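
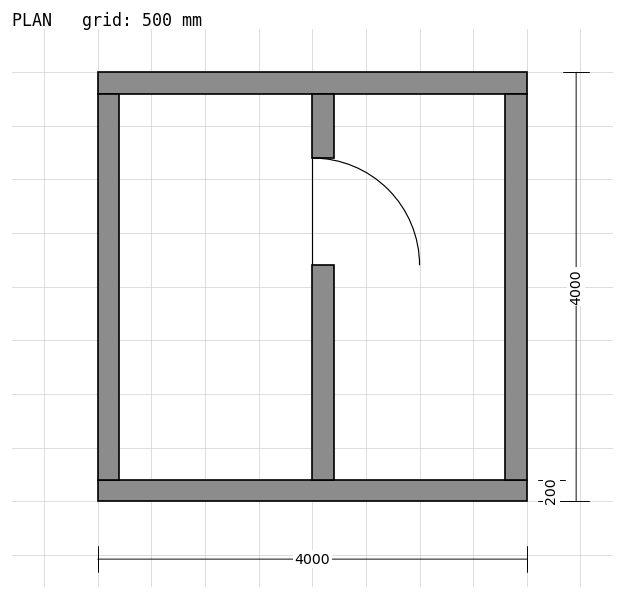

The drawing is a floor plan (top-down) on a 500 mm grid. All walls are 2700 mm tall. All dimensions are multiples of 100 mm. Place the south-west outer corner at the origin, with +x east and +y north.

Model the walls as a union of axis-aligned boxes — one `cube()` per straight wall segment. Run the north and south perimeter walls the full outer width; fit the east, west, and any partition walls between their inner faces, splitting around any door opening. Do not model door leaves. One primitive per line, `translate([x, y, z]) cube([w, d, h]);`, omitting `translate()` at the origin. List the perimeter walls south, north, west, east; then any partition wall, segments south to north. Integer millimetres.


cube([4000, 200, 2700]);
translate([0, 3800, 0]) cube([4000, 200, 2700]);
translate([0, 200, 0]) cube([200, 3600, 2700]);
translate([3800, 200, 0]) cube([200, 3600, 2700]);
translate([2000, 200, 0]) cube([200, 2000, 2700]);
translate([2000, 3200, 0]) cube([200, 600, 2700]);


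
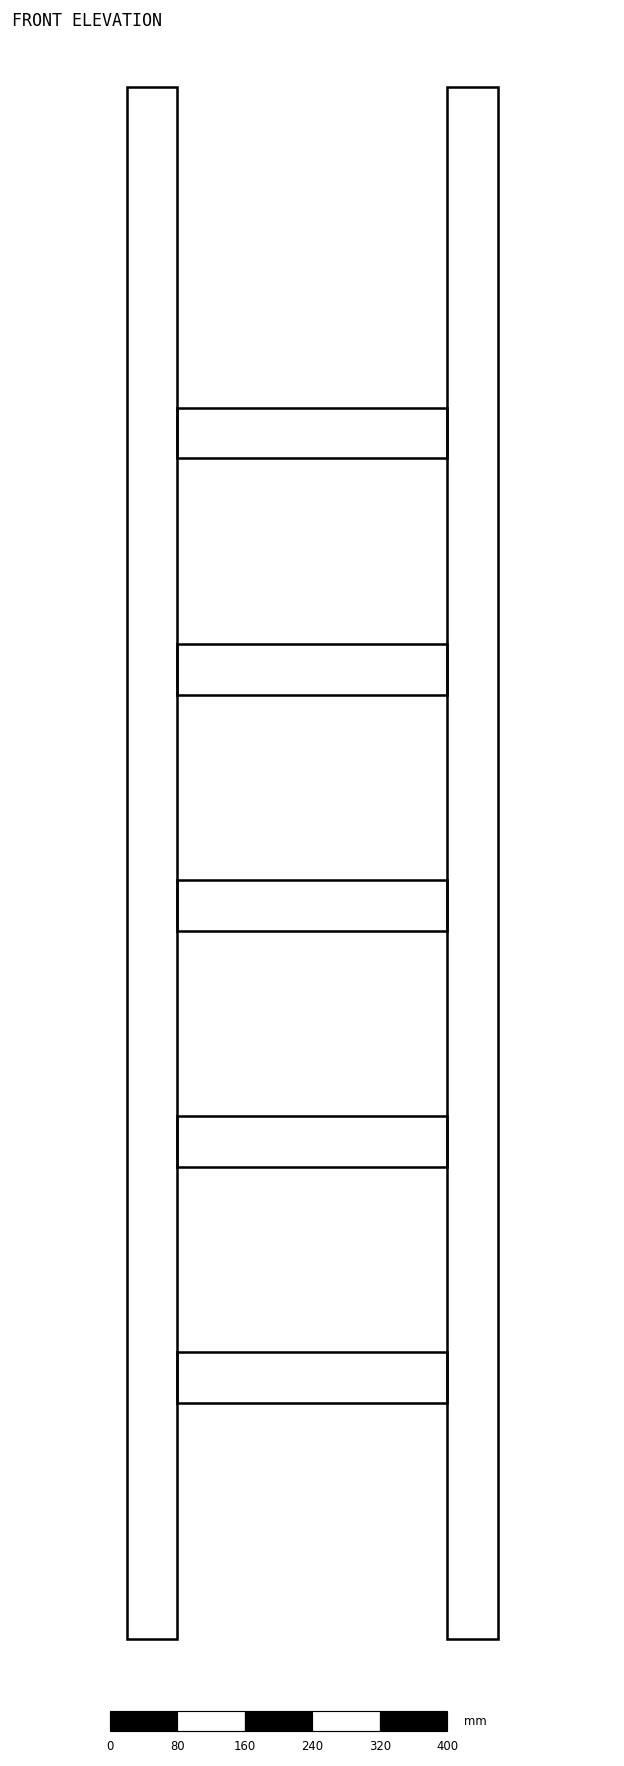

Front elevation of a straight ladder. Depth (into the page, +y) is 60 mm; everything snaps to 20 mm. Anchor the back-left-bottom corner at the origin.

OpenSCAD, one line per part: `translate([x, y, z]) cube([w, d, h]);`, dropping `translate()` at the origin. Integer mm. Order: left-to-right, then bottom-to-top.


cube([60, 60, 1840]);
translate([60, 0, 280]) cube([320, 60, 60]);
translate([60, 0, 560]) cube([320, 60, 60]);
translate([60, 0, 840]) cube([320, 60, 60]);
translate([60, 0, 1120]) cube([320, 60, 60]);
translate([60, 0, 1400]) cube([320, 60, 60]);
translate([380, 0, 0]) cube([60, 60, 1840]);


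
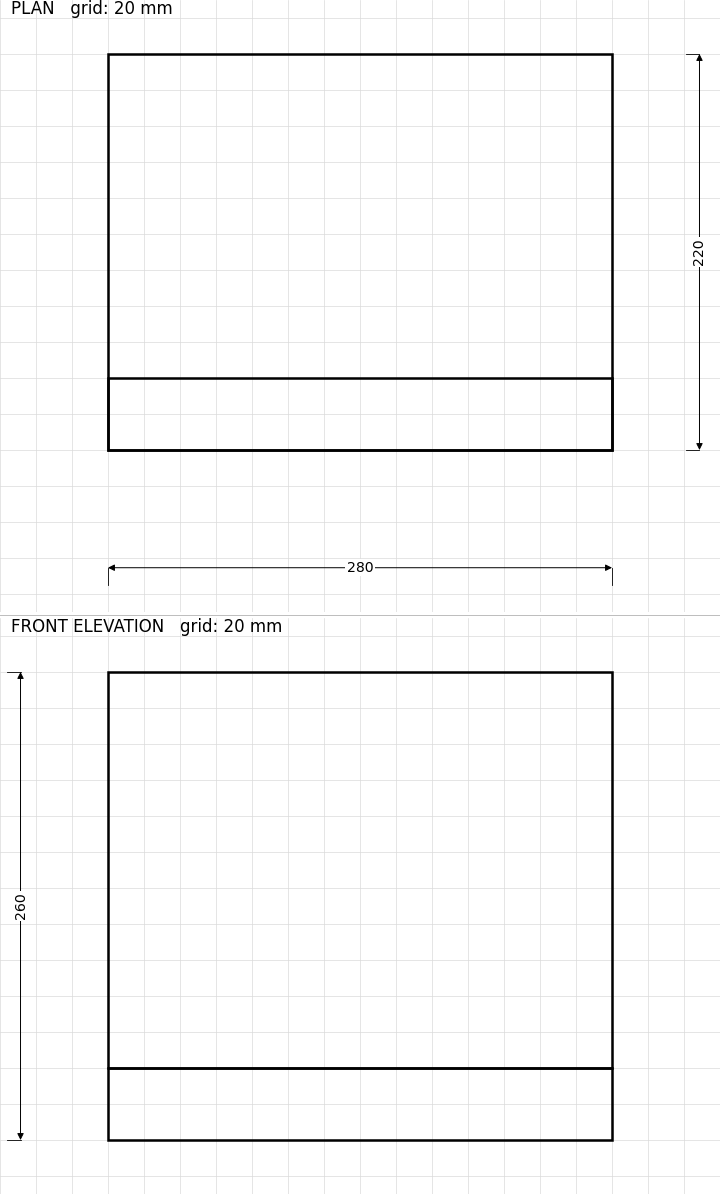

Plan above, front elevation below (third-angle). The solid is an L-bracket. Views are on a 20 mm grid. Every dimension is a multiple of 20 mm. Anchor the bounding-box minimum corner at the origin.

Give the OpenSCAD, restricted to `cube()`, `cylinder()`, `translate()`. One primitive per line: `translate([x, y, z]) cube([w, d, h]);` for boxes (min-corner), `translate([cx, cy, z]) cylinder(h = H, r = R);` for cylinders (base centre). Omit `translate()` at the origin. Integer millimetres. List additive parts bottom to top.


cube([280, 220, 40]);
translate([0, 0, 40]) cube([280, 40, 220]);


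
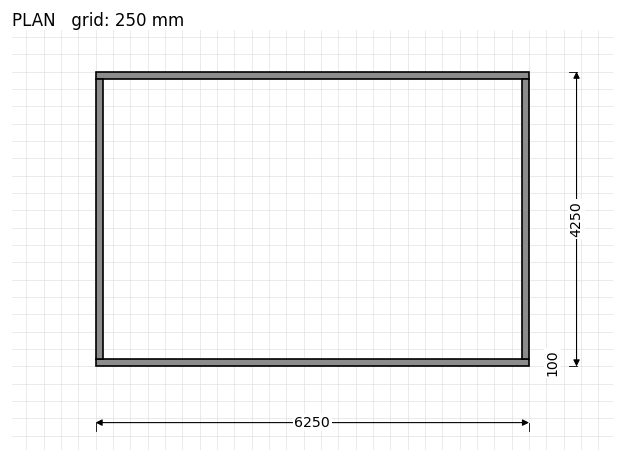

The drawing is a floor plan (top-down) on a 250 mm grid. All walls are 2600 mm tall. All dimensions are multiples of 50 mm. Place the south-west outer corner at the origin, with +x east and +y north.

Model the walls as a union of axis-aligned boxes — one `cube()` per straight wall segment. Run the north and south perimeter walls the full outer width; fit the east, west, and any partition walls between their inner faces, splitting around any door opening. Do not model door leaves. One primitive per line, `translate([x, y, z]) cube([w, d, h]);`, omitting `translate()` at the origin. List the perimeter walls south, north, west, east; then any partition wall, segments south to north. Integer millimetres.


cube([6250, 100, 2600]);
translate([0, 4150, 0]) cube([6250, 100, 2600]);
translate([0, 100, 0]) cube([100, 4050, 2600]);
translate([6150, 100, 0]) cube([100, 4050, 2600]);


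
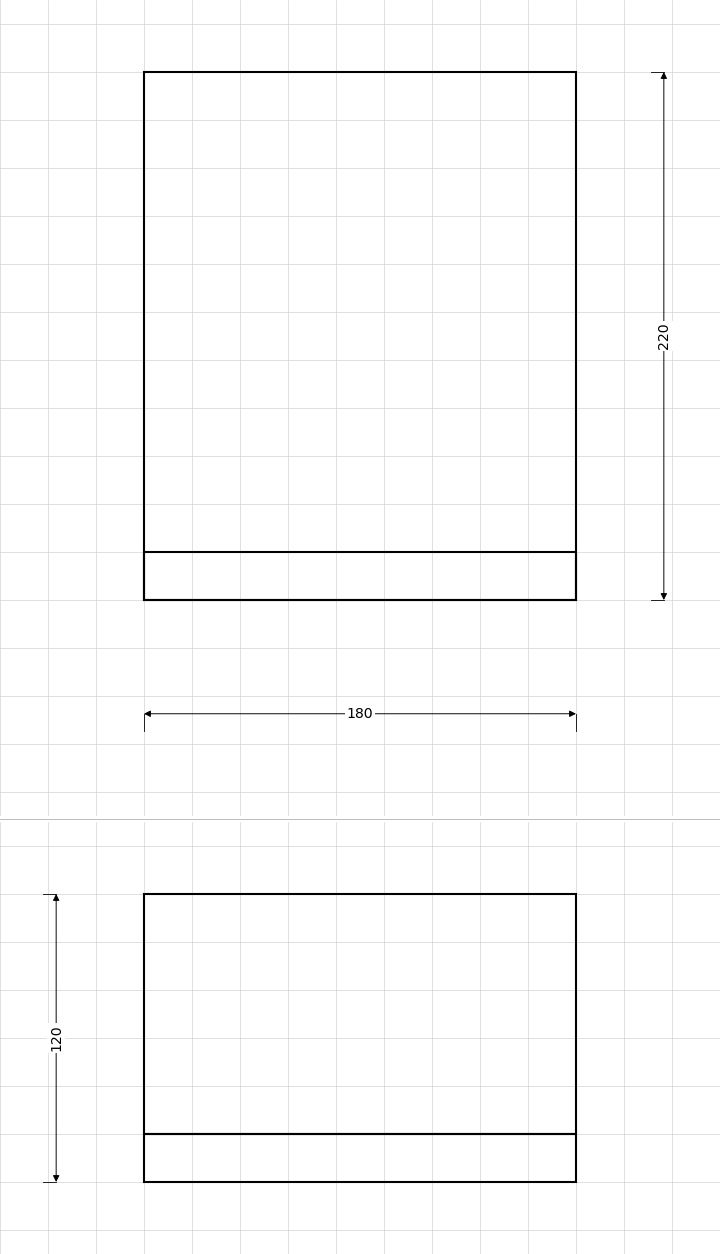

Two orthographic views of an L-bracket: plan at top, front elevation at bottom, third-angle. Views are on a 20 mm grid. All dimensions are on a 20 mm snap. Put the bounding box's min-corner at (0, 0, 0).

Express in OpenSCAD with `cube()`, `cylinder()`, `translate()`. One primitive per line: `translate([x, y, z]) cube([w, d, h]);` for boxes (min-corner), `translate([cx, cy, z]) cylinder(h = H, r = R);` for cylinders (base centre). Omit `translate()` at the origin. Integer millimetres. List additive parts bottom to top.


cube([180, 220, 20]);
translate([0, 0, 20]) cube([180, 20, 100]);


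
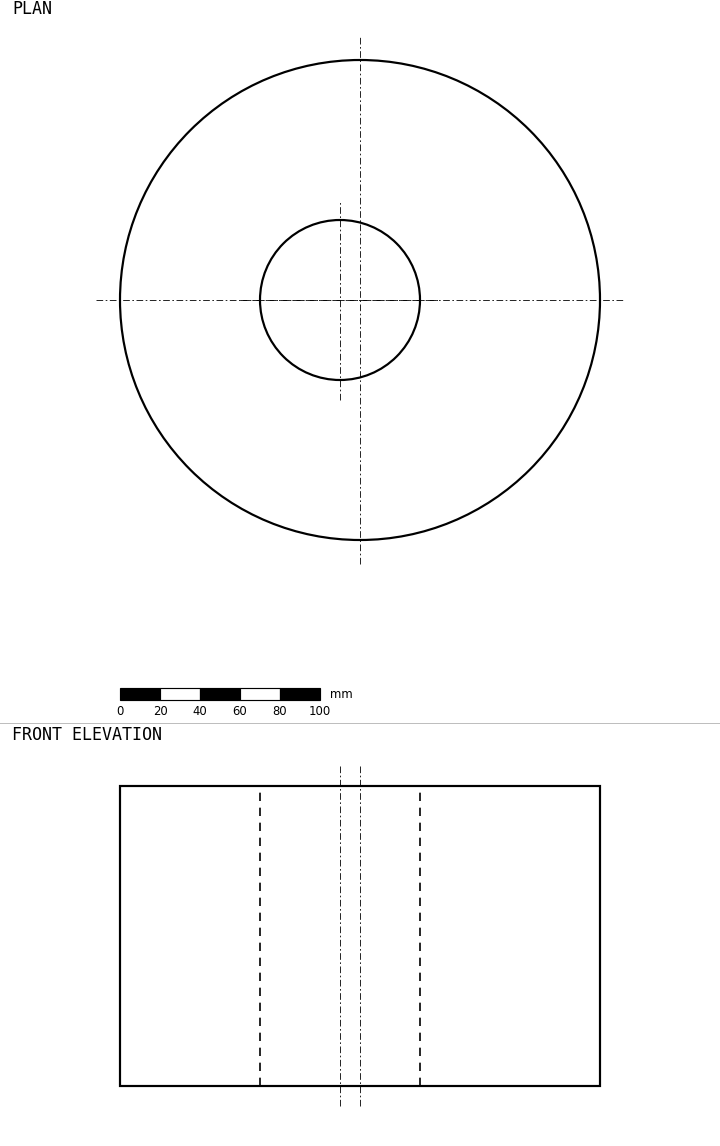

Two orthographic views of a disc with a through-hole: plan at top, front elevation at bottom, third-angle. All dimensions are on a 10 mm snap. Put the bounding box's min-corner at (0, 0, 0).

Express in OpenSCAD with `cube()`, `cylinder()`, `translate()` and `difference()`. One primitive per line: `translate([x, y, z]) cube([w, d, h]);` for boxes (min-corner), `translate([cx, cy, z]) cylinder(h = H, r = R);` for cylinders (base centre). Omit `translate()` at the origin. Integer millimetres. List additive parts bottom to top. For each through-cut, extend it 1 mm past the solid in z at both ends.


difference() {
  translate([120, 120, 0]) cylinder(h = 150, r = 120);
  translate([110, 120, -1]) cylinder(h = 152, r = 40);
}


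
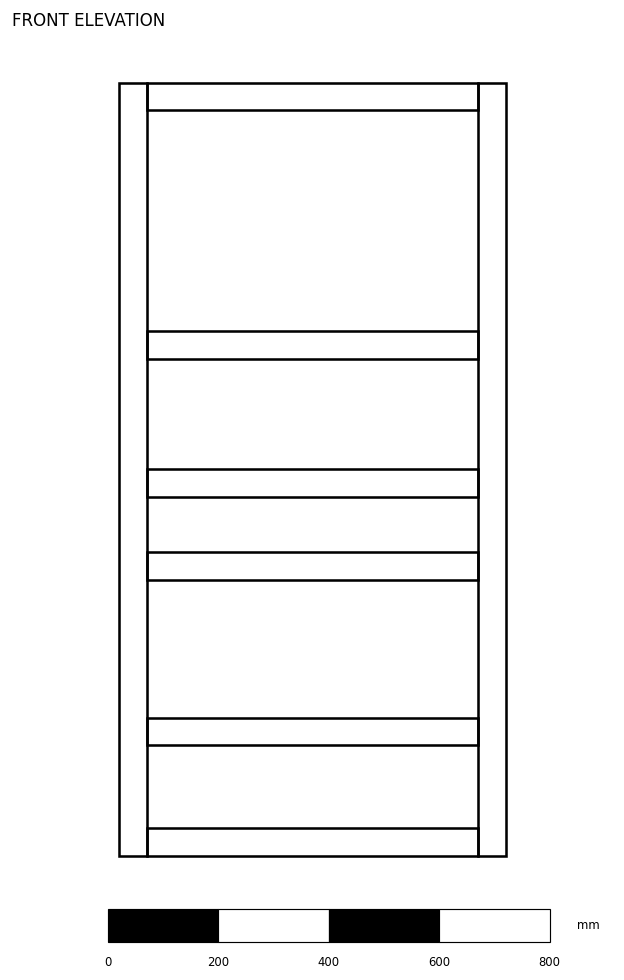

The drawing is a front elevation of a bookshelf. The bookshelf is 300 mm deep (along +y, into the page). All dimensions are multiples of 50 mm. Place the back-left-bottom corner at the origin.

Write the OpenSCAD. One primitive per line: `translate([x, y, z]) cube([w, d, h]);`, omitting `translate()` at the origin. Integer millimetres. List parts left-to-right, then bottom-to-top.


cube([50, 300, 1400]);
translate([50, 0, 0]) cube([600, 300, 50]);
translate([50, 0, 200]) cube([600, 300, 50]);
translate([50, 0, 500]) cube([600, 300, 50]);
translate([50, 0, 650]) cube([600, 300, 50]);
translate([50, 0, 900]) cube([600, 300, 50]);
translate([50, 0, 1350]) cube([600, 300, 50]);
translate([650, 0, 0]) cube([50, 300, 1400]);


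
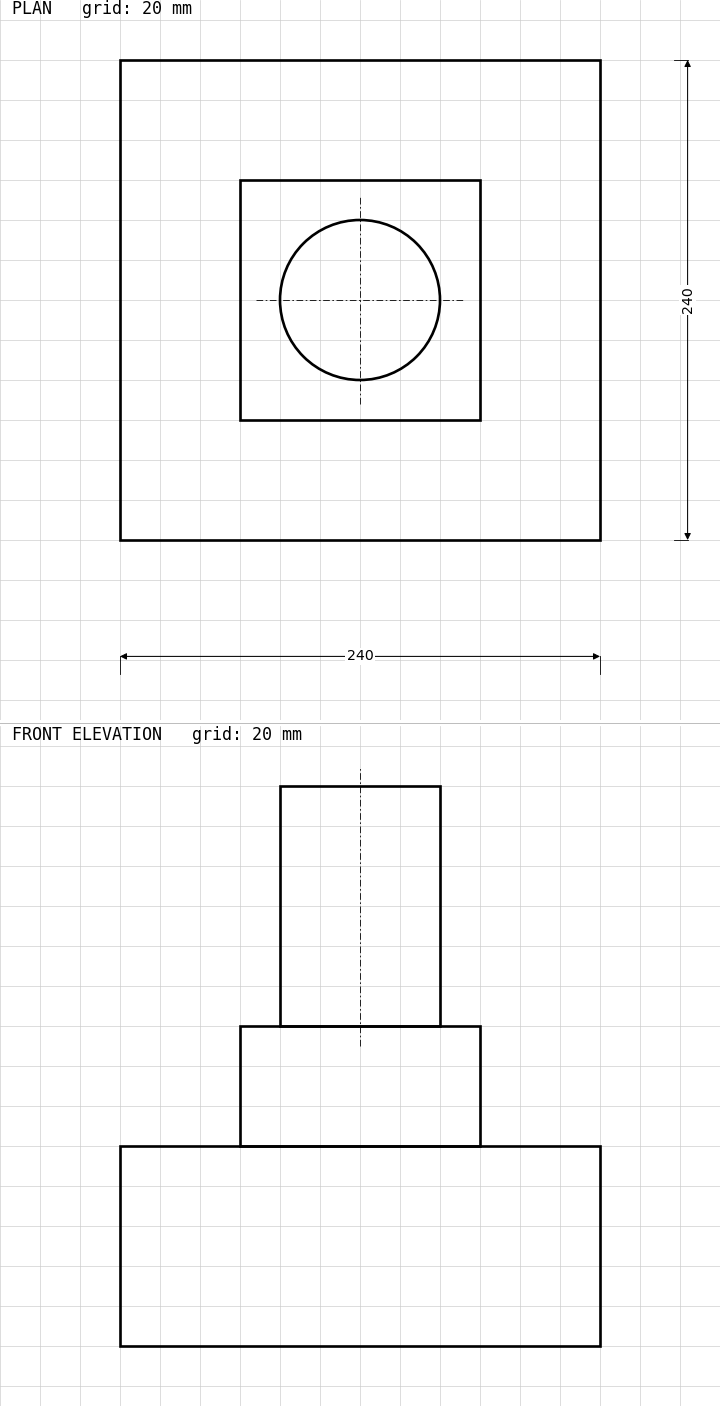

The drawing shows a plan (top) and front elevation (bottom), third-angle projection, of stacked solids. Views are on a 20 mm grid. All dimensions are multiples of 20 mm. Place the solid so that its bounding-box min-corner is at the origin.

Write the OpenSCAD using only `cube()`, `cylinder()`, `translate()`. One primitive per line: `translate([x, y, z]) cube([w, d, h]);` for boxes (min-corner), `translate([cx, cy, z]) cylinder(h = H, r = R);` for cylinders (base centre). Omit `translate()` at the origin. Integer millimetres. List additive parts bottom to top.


cube([240, 240, 100]);
translate([60, 60, 100]) cube([120, 120, 60]);
translate([120, 120, 160]) cylinder(h = 120, r = 40);


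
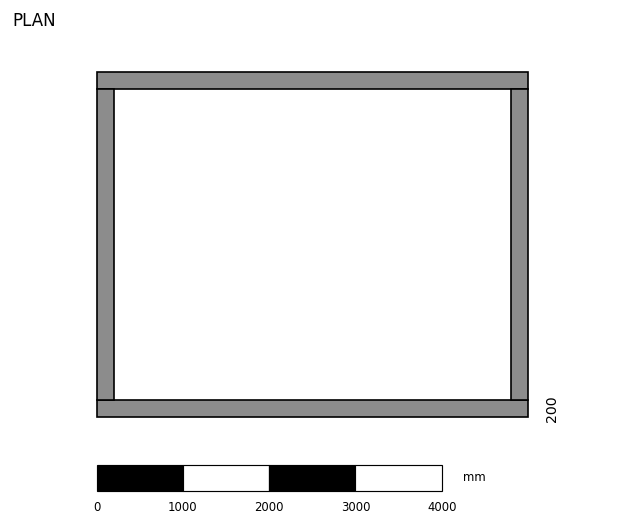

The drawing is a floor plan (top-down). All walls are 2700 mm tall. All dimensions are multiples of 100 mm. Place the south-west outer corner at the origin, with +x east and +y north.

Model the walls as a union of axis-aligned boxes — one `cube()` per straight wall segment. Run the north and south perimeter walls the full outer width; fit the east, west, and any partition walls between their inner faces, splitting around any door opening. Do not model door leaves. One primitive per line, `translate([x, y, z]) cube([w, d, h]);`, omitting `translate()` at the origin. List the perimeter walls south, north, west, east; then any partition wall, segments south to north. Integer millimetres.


cube([5000, 200, 2700]);
translate([0, 3800, 0]) cube([5000, 200, 2700]);
translate([0, 200, 0]) cube([200, 3600, 2700]);
translate([4800, 200, 0]) cube([200, 3600, 2700]);


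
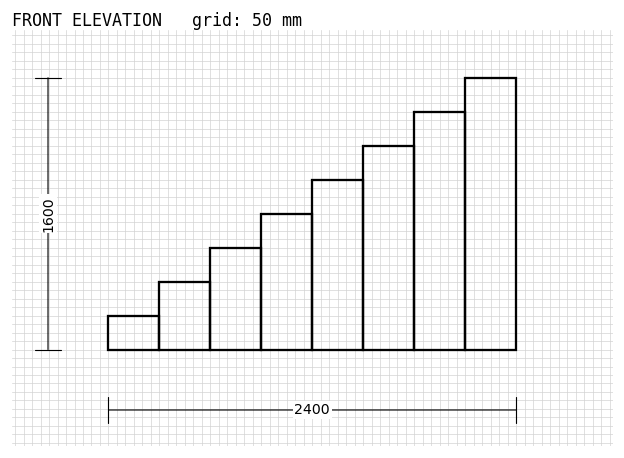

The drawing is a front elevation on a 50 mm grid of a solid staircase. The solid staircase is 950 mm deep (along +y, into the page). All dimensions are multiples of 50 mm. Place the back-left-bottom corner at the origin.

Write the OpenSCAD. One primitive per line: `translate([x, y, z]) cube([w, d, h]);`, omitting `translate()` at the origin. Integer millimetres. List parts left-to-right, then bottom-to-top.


cube([300, 950, 200]);
translate([300, 0, 0]) cube([300, 950, 400]);
translate([600, 0, 0]) cube([300, 950, 600]);
translate([900, 0, 0]) cube([300, 950, 800]);
translate([1200, 0, 0]) cube([300, 950, 1000]);
translate([1500, 0, 0]) cube([300, 950, 1200]);
translate([1800, 0, 0]) cube([300, 950, 1400]);
translate([2100, 0, 0]) cube([300, 950, 1600]);


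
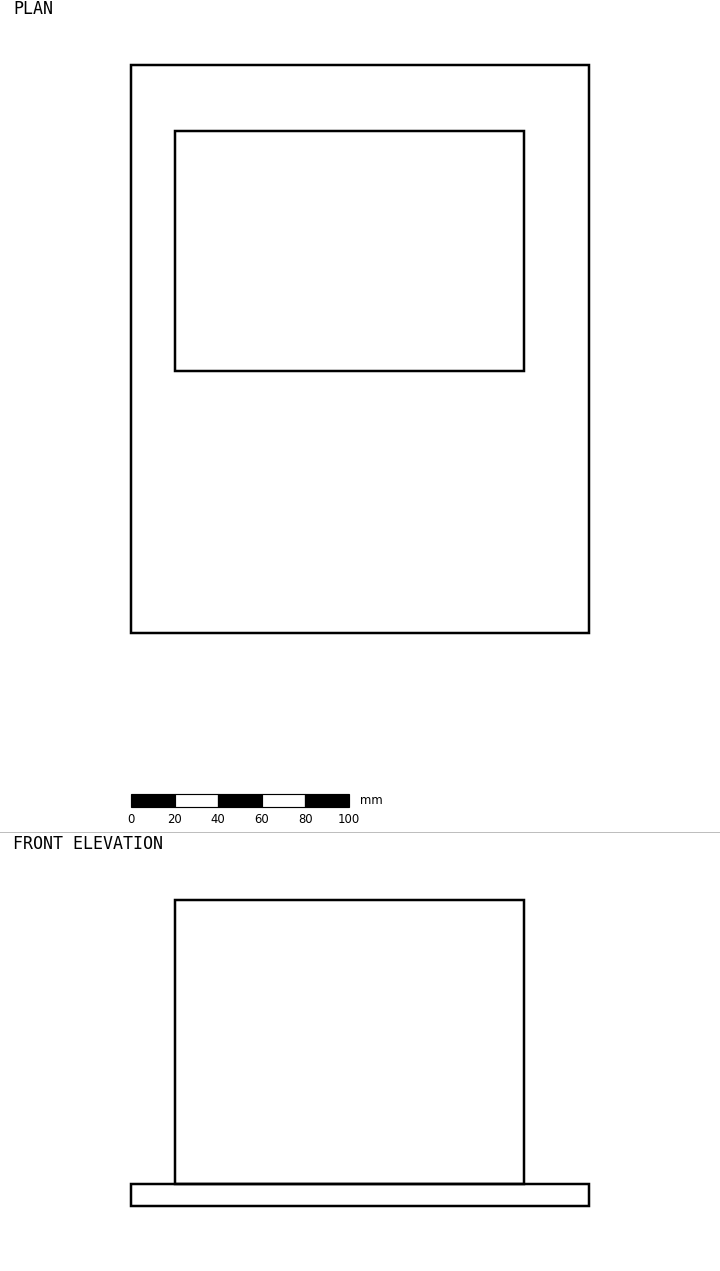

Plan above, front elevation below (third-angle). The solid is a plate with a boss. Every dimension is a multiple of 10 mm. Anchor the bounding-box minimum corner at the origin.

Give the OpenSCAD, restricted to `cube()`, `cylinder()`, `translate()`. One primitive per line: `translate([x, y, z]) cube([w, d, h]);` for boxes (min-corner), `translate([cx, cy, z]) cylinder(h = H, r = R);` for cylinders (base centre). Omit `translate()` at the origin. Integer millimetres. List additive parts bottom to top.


cube([210, 260, 10]);
translate([20, 120, 10]) cube([160, 110, 130]);


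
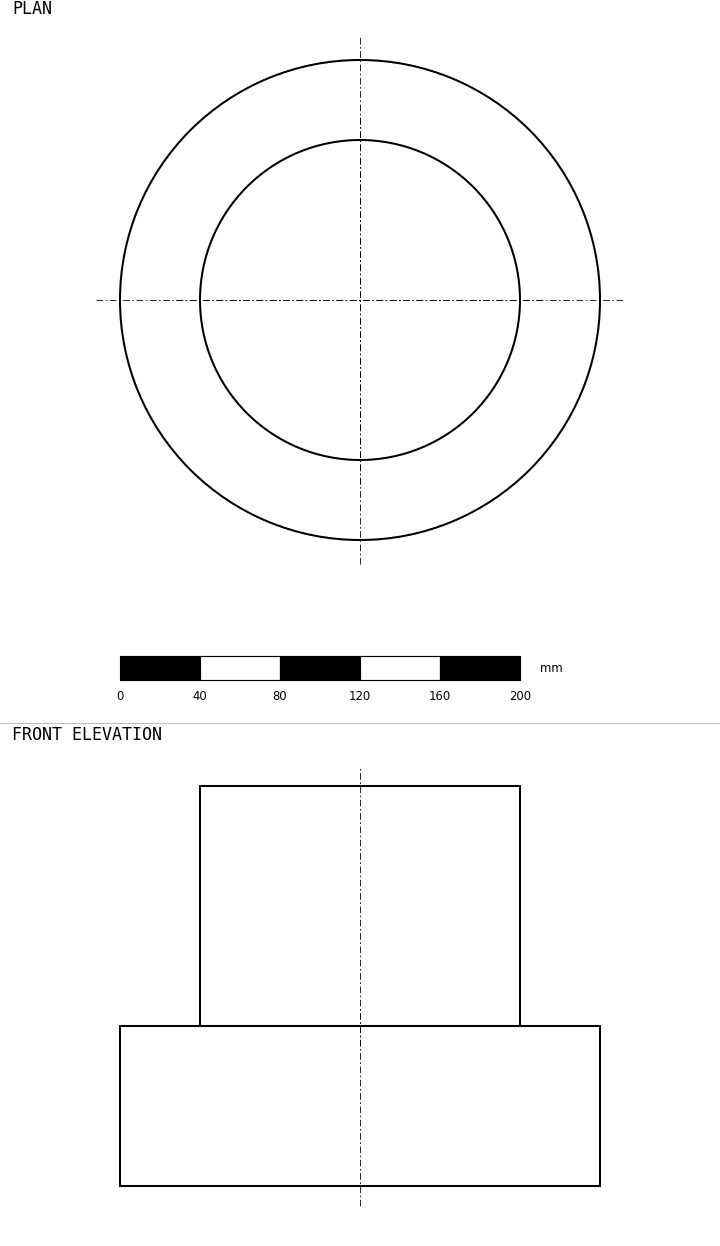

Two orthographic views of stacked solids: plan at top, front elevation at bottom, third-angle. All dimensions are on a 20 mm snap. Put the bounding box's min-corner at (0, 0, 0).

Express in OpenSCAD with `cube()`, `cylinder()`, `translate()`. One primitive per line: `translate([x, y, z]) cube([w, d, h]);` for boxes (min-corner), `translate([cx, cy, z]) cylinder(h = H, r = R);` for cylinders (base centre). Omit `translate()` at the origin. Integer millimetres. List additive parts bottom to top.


translate([120, 120, 0]) cylinder(h = 80, r = 120);
translate([120, 120, 80]) cylinder(h = 120, r = 80);


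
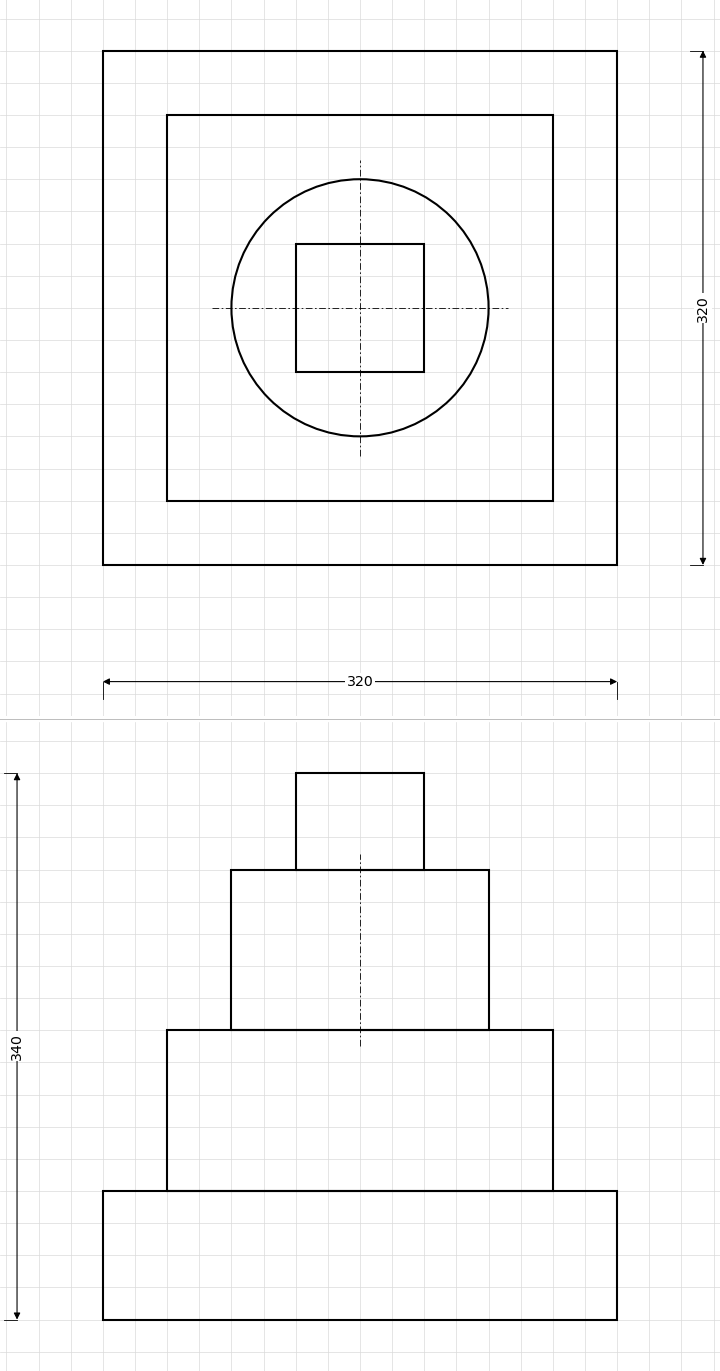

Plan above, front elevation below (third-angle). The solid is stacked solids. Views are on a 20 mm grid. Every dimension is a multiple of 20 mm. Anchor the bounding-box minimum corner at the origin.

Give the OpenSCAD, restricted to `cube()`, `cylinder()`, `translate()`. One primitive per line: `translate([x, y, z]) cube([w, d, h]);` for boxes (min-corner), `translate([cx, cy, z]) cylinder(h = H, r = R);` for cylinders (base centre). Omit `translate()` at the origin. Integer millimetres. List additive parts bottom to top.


cube([320, 320, 80]);
translate([40, 40, 80]) cube([240, 240, 100]);
translate([160, 160, 180]) cylinder(h = 100, r = 80);
translate([120, 120, 280]) cube([80, 80, 60]);


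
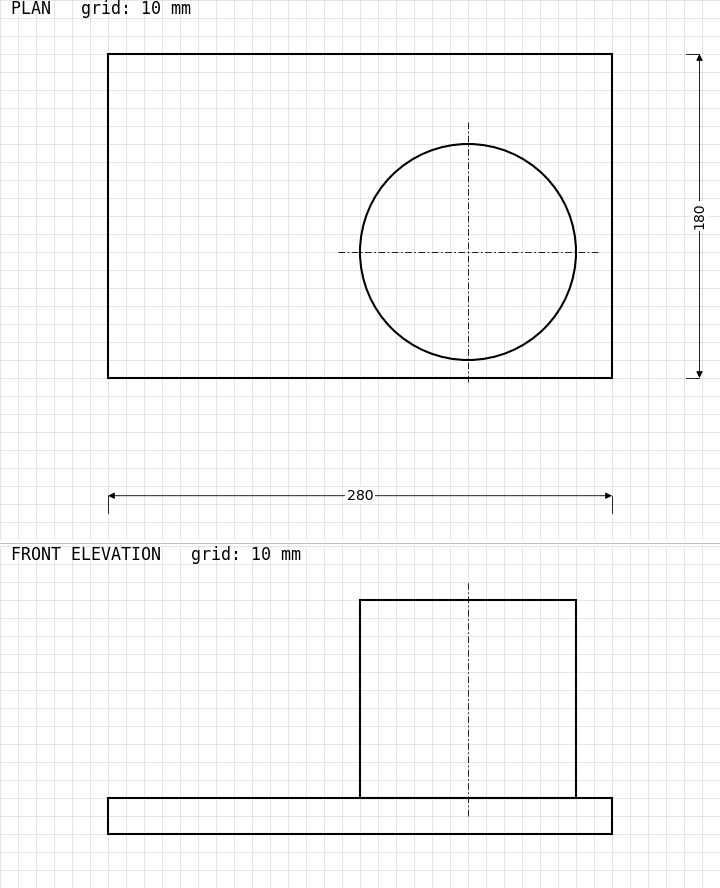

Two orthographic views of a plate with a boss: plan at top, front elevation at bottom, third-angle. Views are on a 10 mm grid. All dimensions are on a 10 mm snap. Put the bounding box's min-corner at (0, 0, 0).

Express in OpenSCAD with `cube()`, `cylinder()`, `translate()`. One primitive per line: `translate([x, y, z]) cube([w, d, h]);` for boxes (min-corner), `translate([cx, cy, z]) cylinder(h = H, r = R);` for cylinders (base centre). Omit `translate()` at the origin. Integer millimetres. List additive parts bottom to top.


cube([280, 180, 20]);
translate([200, 70, 20]) cylinder(h = 110, r = 60);


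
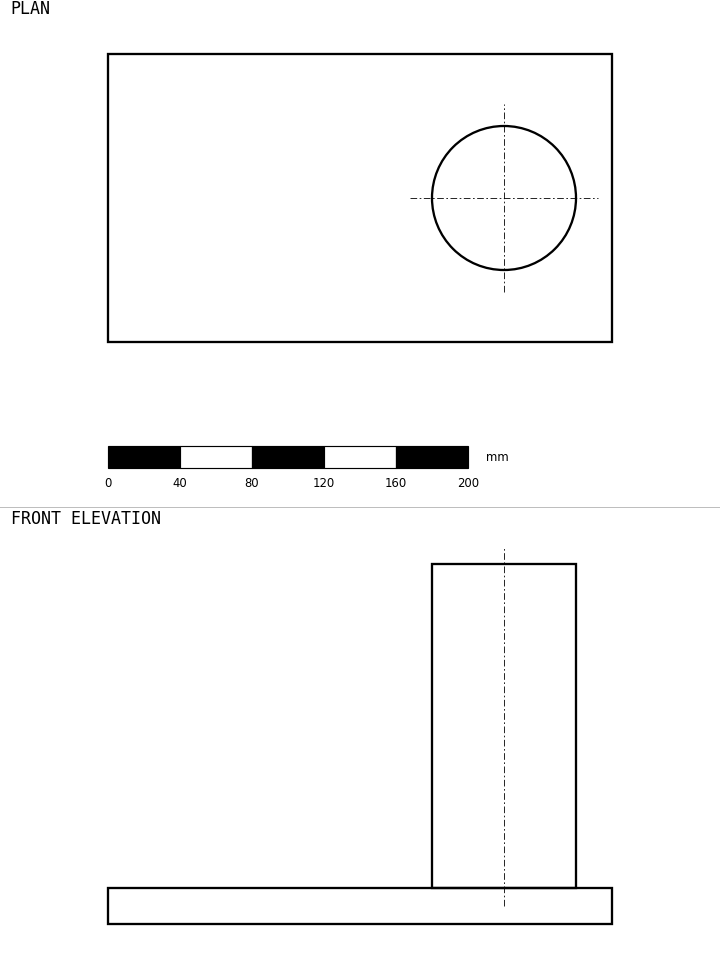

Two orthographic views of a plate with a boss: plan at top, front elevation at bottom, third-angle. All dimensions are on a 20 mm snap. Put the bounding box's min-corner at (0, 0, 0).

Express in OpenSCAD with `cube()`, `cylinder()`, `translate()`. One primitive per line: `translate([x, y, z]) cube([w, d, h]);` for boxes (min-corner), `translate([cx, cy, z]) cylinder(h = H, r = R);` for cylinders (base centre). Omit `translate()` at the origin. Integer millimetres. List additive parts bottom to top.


cube([280, 160, 20]);
translate([220, 80, 20]) cylinder(h = 180, r = 40);


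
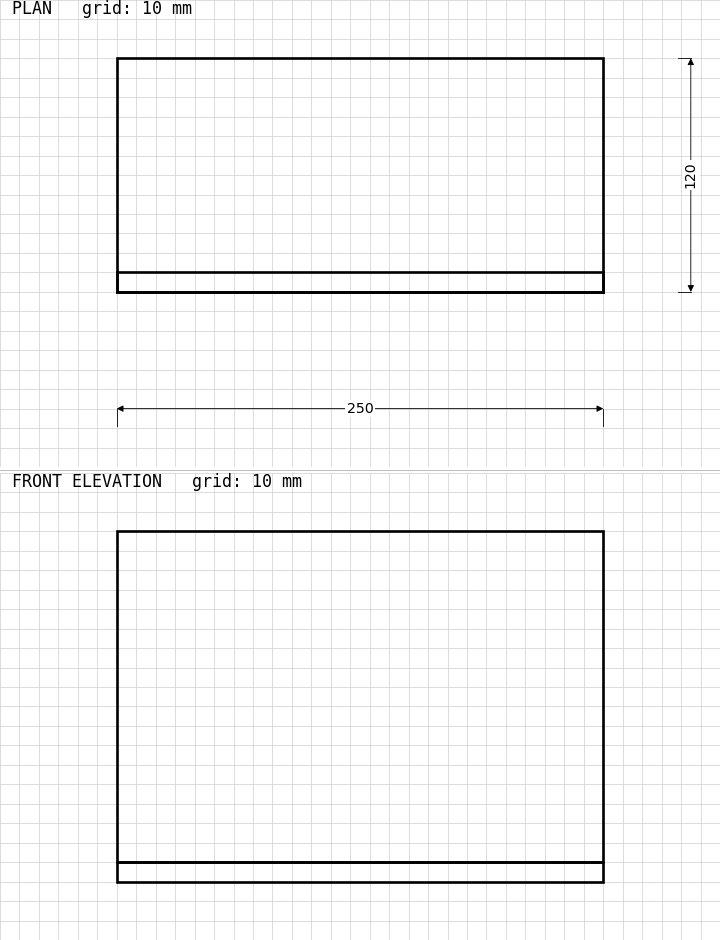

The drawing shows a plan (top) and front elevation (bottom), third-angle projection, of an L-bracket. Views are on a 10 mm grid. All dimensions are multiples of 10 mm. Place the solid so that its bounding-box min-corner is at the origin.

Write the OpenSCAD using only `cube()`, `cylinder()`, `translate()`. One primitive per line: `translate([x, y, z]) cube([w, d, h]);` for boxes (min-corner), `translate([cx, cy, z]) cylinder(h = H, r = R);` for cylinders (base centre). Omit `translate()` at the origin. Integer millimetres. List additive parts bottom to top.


cube([250, 120, 10]);
translate([0, 0, 10]) cube([250, 10, 170]);


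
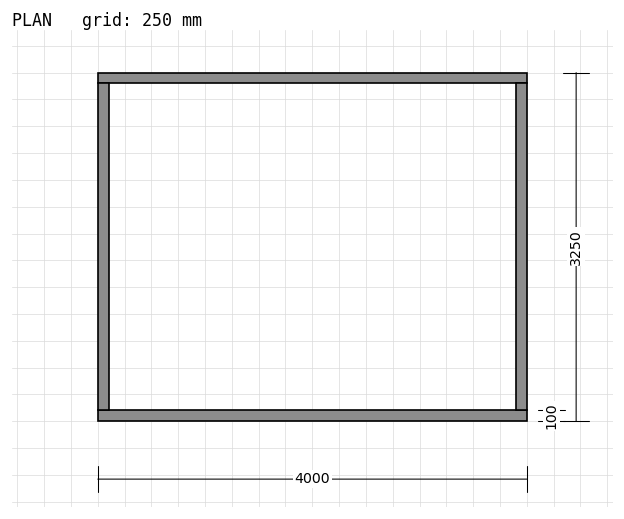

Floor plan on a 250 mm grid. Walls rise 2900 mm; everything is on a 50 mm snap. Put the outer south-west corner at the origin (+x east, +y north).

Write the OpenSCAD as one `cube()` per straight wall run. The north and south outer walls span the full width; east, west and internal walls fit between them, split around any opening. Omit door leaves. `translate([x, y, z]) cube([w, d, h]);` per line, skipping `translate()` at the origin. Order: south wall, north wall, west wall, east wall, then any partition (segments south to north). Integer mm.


cube([4000, 100, 2900]);
translate([0, 3150, 0]) cube([4000, 100, 2900]);
translate([0, 100, 0]) cube([100, 3050, 2900]);
translate([3900, 100, 0]) cube([100, 3050, 2900]);


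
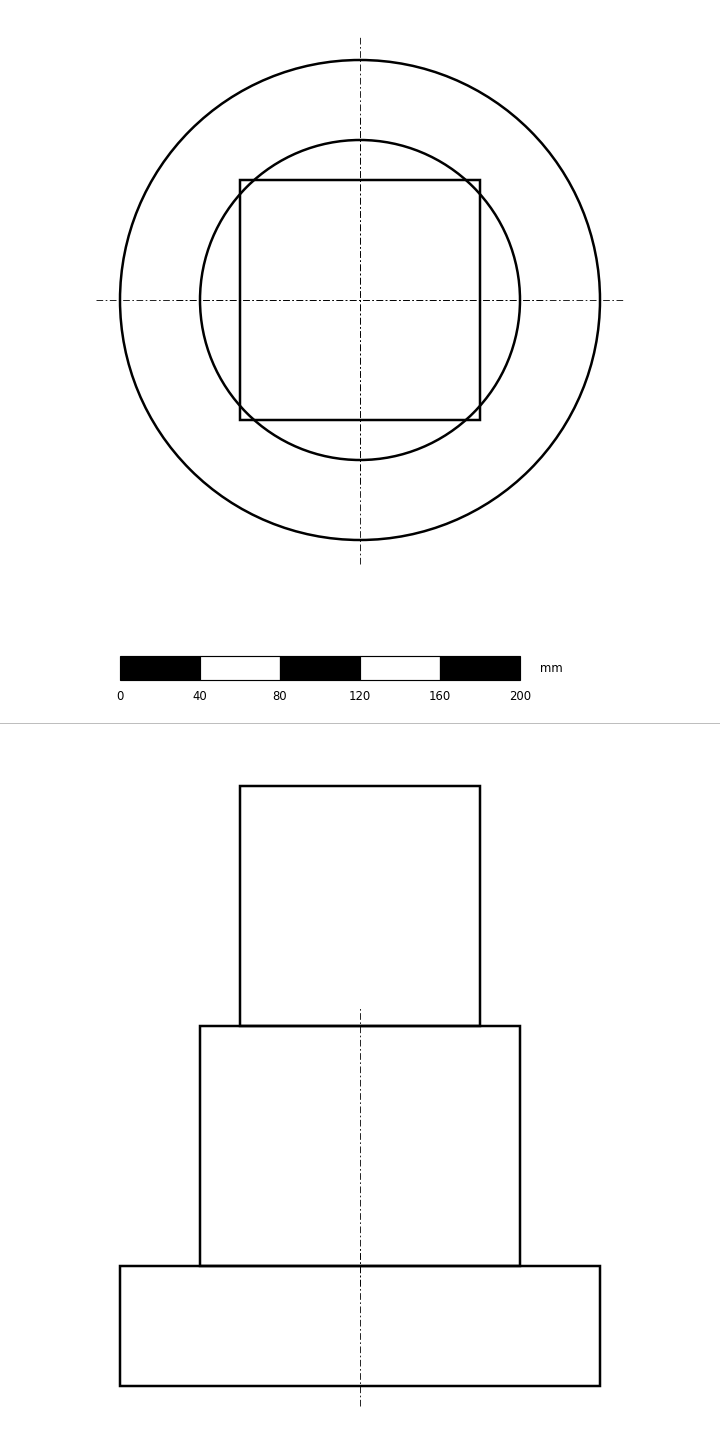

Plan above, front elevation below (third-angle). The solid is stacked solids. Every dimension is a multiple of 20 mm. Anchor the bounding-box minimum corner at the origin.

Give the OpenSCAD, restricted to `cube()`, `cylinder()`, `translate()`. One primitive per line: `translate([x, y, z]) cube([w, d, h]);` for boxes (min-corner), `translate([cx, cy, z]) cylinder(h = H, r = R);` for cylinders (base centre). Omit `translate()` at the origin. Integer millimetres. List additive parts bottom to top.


translate([120, 120, 0]) cylinder(h = 60, r = 120);
translate([120, 120, 60]) cylinder(h = 120, r = 80);
translate([60, 60, 180]) cube([120, 120, 120]);


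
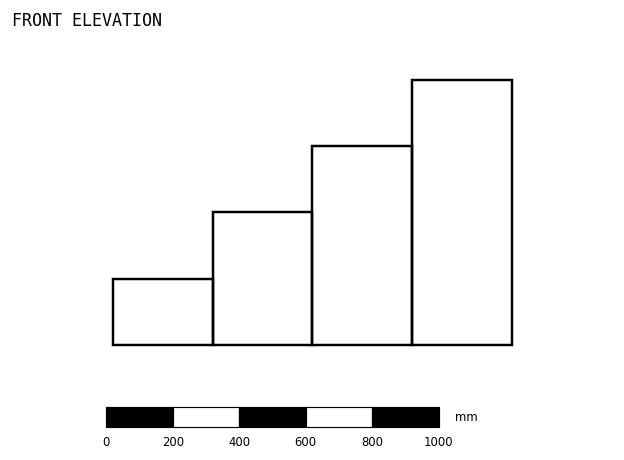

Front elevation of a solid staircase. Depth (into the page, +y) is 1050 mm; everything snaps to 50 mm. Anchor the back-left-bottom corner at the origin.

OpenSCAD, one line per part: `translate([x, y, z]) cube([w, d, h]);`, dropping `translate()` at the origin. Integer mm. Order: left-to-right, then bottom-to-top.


cube([300, 1050, 200]);
translate([300, 0, 0]) cube([300, 1050, 400]);
translate([600, 0, 0]) cube([300, 1050, 600]);
translate([900, 0, 0]) cube([300, 1050, 800]);


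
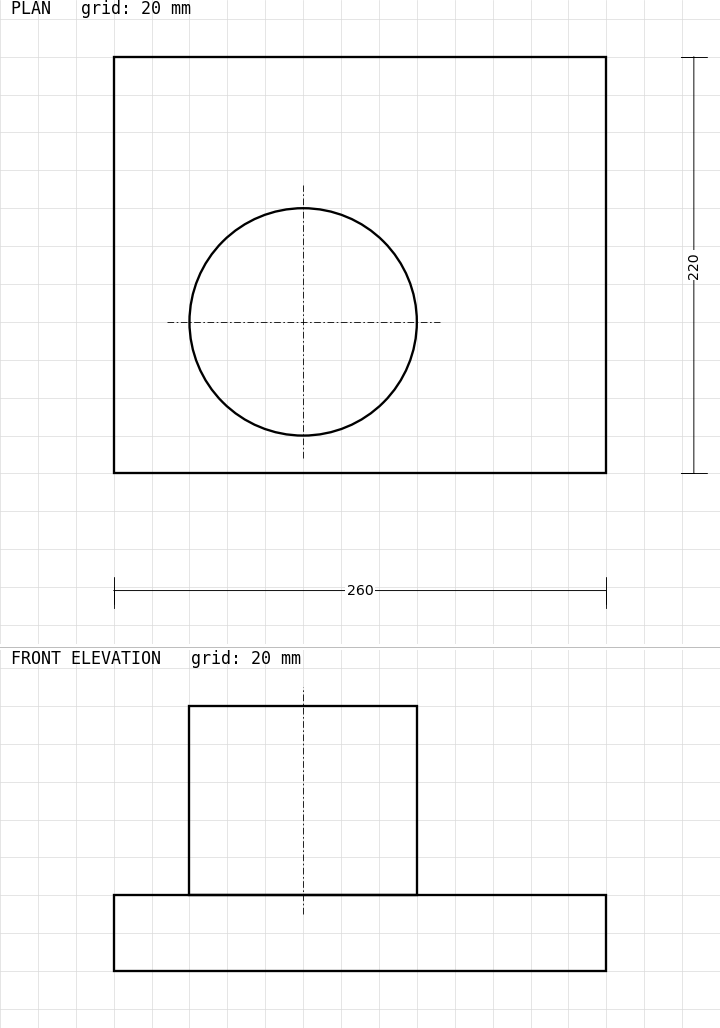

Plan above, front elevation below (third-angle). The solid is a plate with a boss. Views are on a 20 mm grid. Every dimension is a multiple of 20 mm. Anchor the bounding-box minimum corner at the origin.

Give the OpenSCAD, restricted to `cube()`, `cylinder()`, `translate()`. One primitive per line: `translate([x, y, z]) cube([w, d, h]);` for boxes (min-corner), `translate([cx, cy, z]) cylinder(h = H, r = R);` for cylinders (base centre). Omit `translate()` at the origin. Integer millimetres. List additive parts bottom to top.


cube([260, 220, 40]);
translate([100, 80, 40]) cylinder(h = 100, r = 60);


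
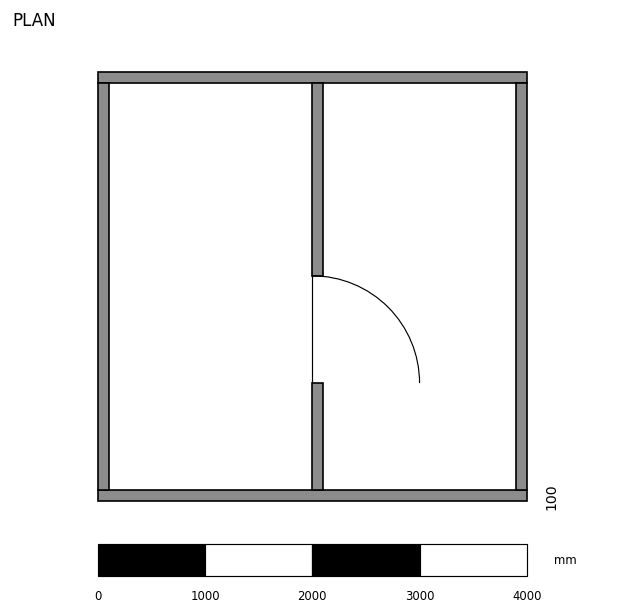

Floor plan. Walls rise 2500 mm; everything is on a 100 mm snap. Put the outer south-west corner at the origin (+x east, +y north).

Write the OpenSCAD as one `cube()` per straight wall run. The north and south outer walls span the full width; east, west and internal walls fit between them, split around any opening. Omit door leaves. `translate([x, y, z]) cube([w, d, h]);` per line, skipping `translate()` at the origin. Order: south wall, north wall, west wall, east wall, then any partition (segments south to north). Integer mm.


cube([4000, 100, 2500]);
translate([0, 3900, 0]) cube([4000, 100, 2500]);
translate([0, 100, 0]) cube([100, 3800, 2500]);
translate([3900, 100, 0]) cube([100, 3800, 2500]);
translate([2000, 100, 0]) cube([100, 1000, 2500]);
translate([2000, 2100, 0]) cube([100, 1800, 2500]);


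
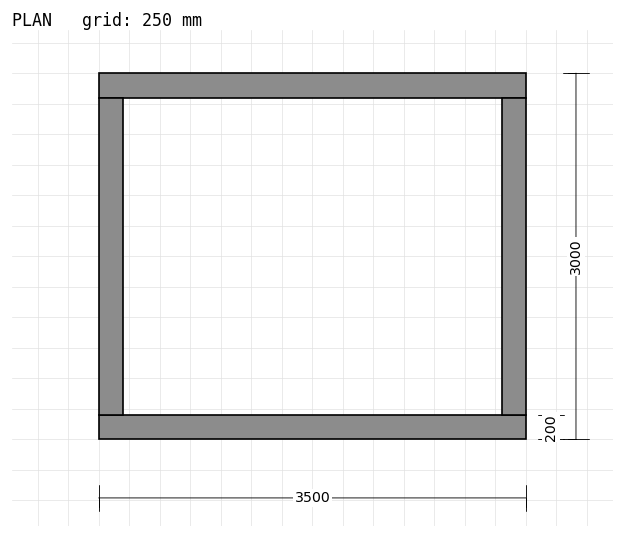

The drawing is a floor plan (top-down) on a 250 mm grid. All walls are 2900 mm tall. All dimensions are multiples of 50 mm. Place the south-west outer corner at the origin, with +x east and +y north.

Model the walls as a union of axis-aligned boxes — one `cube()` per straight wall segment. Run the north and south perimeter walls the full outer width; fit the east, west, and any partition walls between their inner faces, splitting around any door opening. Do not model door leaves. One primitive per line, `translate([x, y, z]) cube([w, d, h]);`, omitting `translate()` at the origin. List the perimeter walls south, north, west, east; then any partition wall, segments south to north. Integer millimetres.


cube([3500, 200, 2900]);
translate([0, 2800, 0]) cube([3500, 200, 2900]);
translate([0, 200, 0]) cube([200, 2600, 2900]);
translate([3300, 200, 0]) cube([200, 2600, 2900]);


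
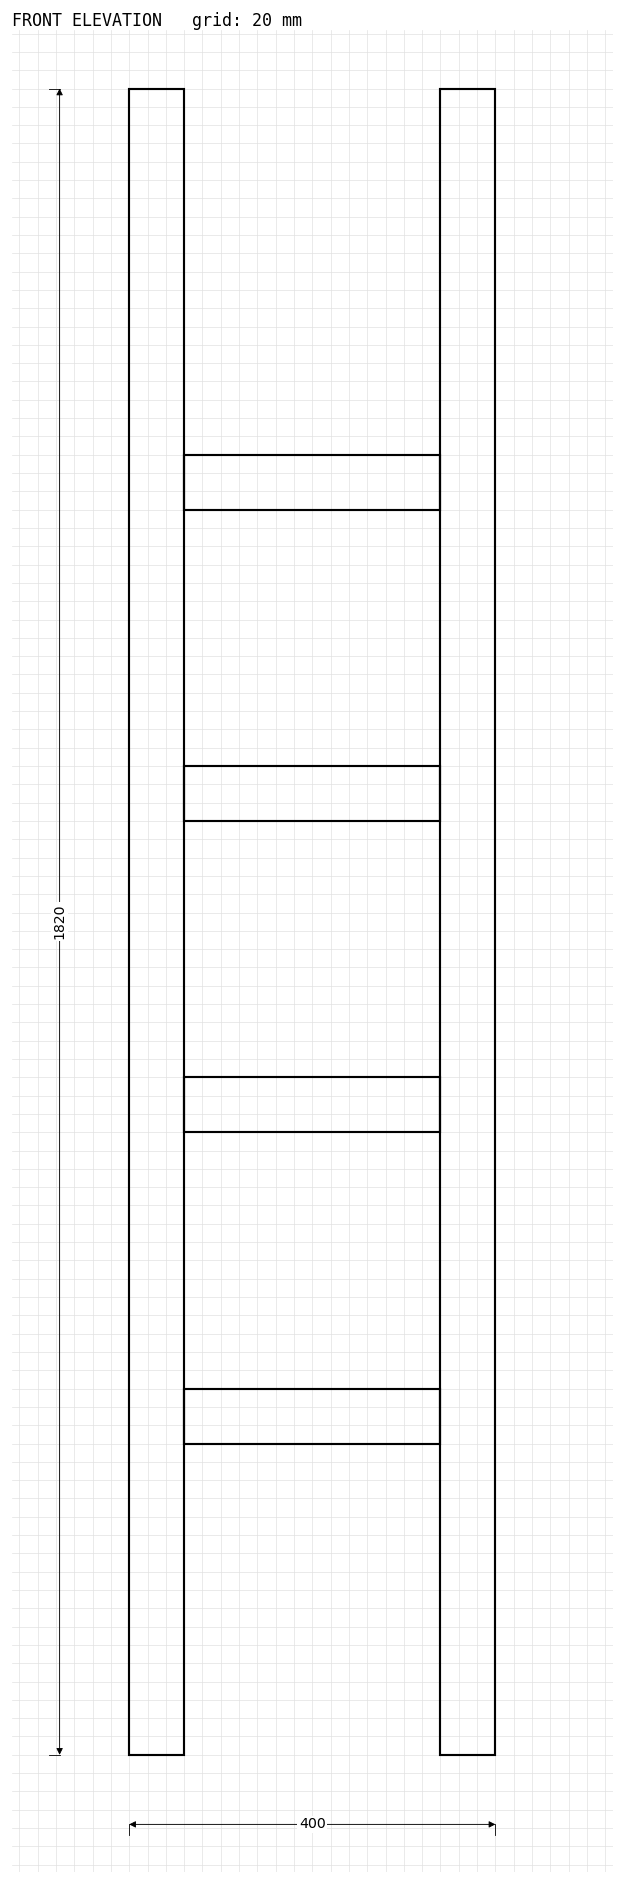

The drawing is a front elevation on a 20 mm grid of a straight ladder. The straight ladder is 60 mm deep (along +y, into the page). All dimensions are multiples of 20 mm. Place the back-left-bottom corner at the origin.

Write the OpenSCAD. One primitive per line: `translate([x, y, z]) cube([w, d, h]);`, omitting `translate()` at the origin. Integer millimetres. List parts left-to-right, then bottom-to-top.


cube([60, 60, 1820]);
translate([60, 0, 340]) cube([280, 60, 60]);
translate([60, 0, 680]) cube([280, 60, 60]);
translate([60, 0, 1020]) cube([280, 60, 60]);
translate([60, 0, 1360]) cube([280, 60, 60]);
translate([340, 0, 0]) cube([60, 60, 1820]);


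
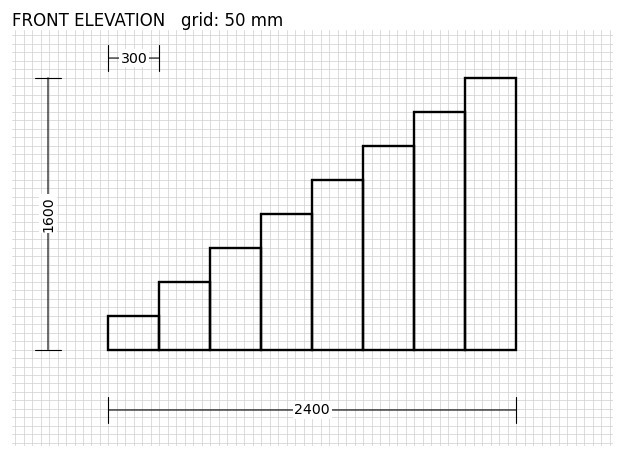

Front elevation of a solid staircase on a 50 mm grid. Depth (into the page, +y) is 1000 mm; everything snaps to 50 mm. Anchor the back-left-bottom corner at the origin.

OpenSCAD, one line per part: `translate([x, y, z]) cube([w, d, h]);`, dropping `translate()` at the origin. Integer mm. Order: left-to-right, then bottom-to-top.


cube([300, 1000, 200]);
translate([300, 0, 0]) cube([300, 1000, 400]);
translate([600, 0, 0]) cube([300, 1000, 600]);
translate([900, 0, 0]) cube([300, 1000, 800]);
translate([1200, 0, 0]) cube([300, 1000, 1000]);
translate([1500, 0, 0]) cube([300, 1000, 1200]);
translate([1800, 0, 0]) cube([300, 1000, 1400]);
translate([2100, 0, 0]) cube([300, 1000, 1600]);


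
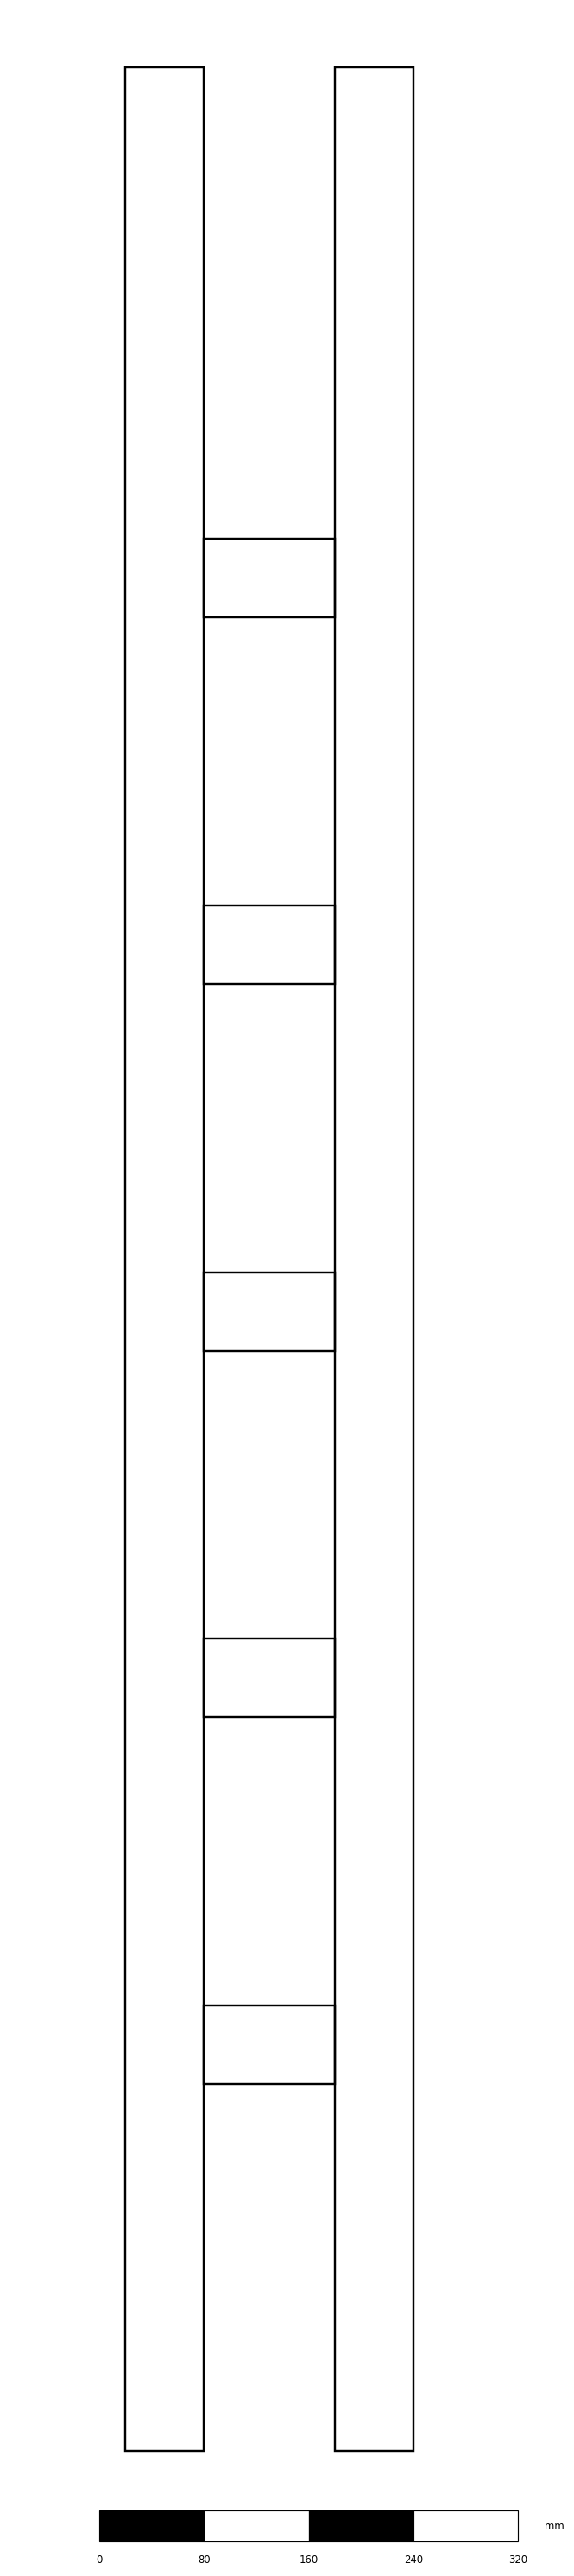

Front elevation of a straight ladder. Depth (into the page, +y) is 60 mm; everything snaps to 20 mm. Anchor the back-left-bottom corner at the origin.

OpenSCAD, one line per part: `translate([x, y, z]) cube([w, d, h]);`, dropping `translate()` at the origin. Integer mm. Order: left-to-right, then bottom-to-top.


cube([60, 60, 1820]);
translate([60, 0, 280]) cube([100, 60, 60]);
translate([60, 0, 560]) cube([100, 60, 60]);
translate([60, 0, 840]) cube([100, 60, 60]);
translate([60, 0, 1120]) cube([100, 60, 60]);
translate([60, 0, 1400]) cube([100, 60, 60]);
translate([160, 0, 0]) cube([60, 60, 1820]);


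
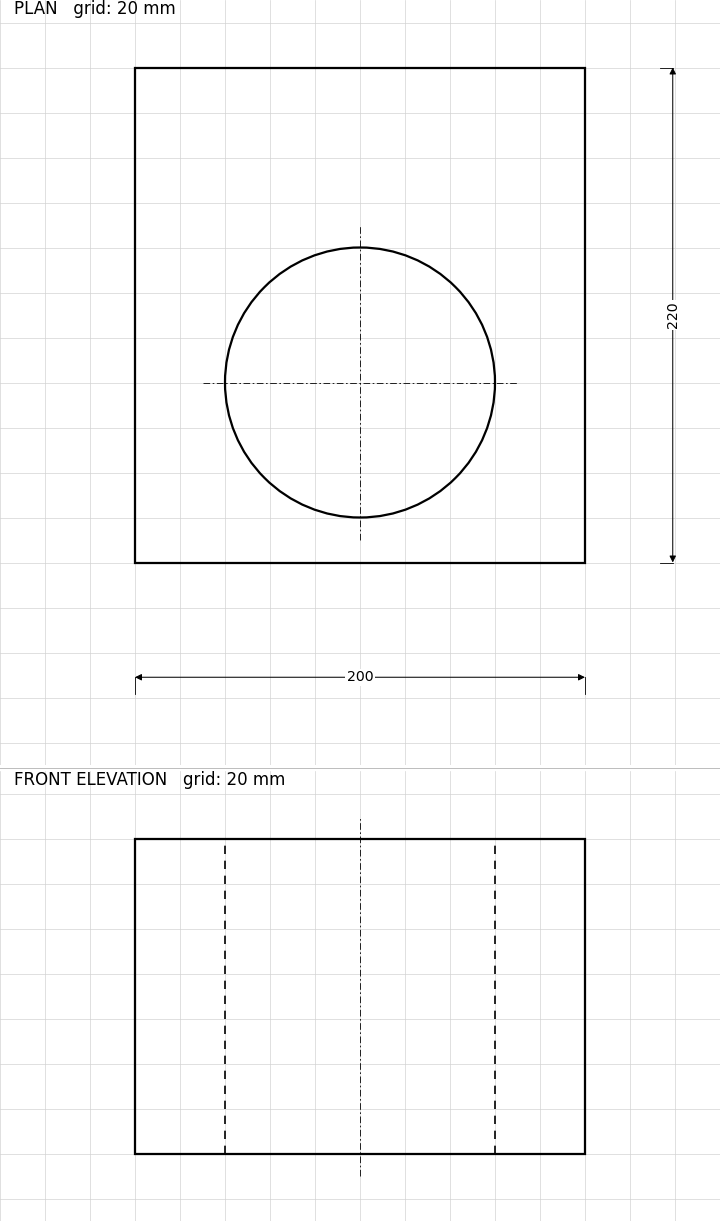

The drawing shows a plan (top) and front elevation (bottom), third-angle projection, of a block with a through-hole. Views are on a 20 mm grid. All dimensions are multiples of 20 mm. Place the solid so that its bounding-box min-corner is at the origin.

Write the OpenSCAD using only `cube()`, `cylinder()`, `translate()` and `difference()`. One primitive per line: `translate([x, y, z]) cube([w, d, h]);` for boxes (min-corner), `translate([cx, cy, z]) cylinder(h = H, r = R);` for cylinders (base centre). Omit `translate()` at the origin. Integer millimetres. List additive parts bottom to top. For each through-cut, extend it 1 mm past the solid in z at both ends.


difference() {
  cube([200, 220, 140]);
  translate([100, 80, -1]) cylinder(h = 142, r = 60);
}


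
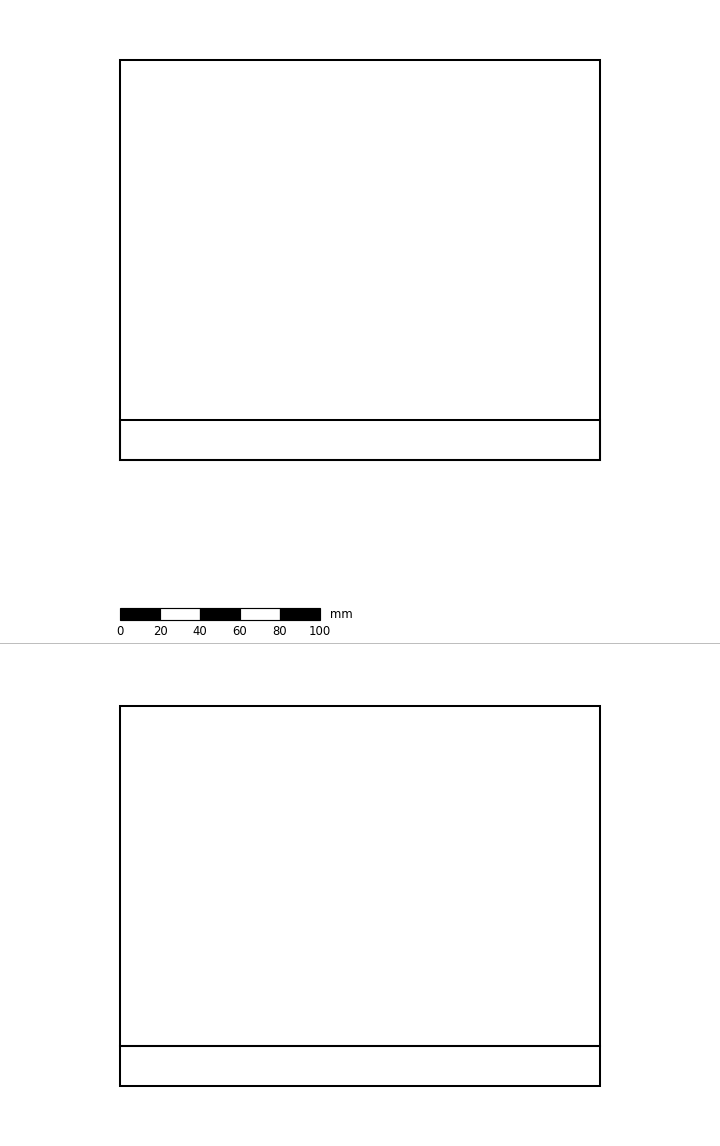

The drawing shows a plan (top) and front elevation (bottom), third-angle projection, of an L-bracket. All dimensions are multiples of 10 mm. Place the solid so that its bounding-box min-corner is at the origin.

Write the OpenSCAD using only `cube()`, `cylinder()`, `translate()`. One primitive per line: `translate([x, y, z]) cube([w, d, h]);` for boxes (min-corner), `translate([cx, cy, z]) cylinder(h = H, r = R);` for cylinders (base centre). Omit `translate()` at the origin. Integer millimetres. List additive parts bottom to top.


cube([240, 200, 20]);
translate([0, 0, 20]) cube([240, 20, 170]);


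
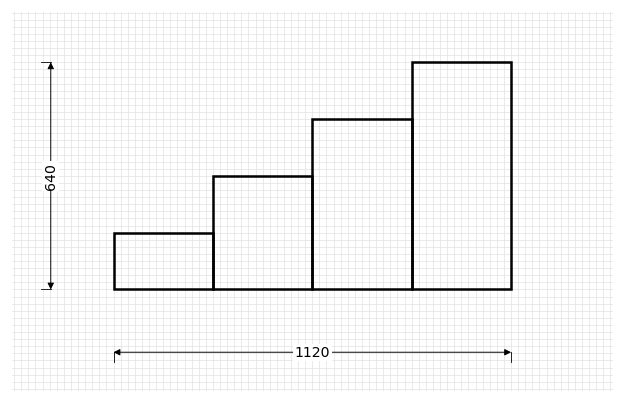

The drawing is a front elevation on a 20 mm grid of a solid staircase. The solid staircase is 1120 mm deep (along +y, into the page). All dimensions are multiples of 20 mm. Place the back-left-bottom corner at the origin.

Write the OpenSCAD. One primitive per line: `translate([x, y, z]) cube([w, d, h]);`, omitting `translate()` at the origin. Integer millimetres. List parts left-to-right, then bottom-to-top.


cube([280, 1120, 160]);
translate([280, 0, 0]) cube([280, 1120, 320]);
translate([560, 0, 0]) cube([280, 1120, 480]);
translate([840, 0, 0]) cube([280, 1120, 640]);


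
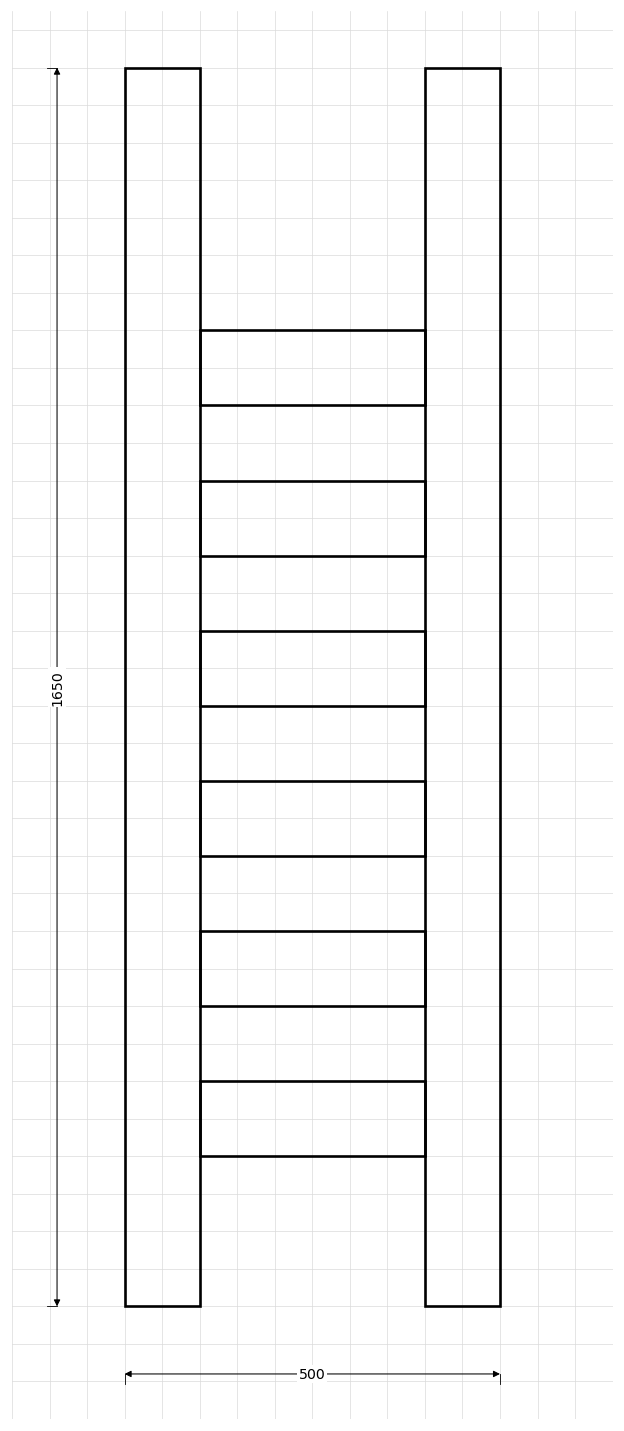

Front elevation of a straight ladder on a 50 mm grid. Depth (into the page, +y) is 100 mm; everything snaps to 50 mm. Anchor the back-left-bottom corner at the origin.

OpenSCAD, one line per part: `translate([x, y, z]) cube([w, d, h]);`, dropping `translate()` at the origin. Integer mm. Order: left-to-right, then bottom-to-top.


cube([100, 100, 1650]);
translate([100, 0, 200]) cube([300, 100, 100]);
translate([100, 0, 400]) cube([300, 100, 100]);
translate([100, 0, 600]) cube([300, 100, 100]);
translate([100, 0, 800]) cube([300, 100, 100]);
translate([100, 0, 1000]) cube([300, 100, 100]);
translate([100, 0, 1200]) cube([300, 100, 100]);
translate([400, 0, 0]) cube([100, 100, 1650]);


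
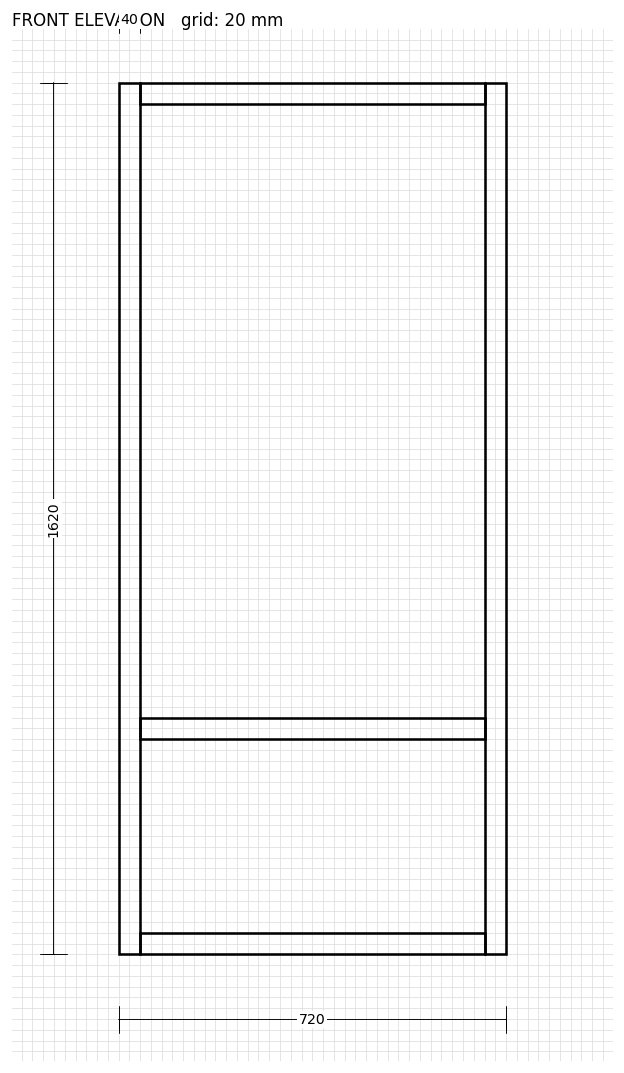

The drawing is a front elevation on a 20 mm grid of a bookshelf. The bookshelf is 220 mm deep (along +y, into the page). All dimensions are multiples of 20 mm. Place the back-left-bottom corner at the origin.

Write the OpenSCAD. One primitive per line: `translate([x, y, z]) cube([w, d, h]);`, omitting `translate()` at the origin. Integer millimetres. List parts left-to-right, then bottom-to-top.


cube([40, 220, 1620]);
translate([40, 0, 0]) cube([640, 220, 40]);
translate([40, 0, 400]) cube([640, 220, 40]);
translate([40, 0, 1580]) cube([640, 220, 40]);
translate([680, 0, 0]) cube([40, 220, 1620]);


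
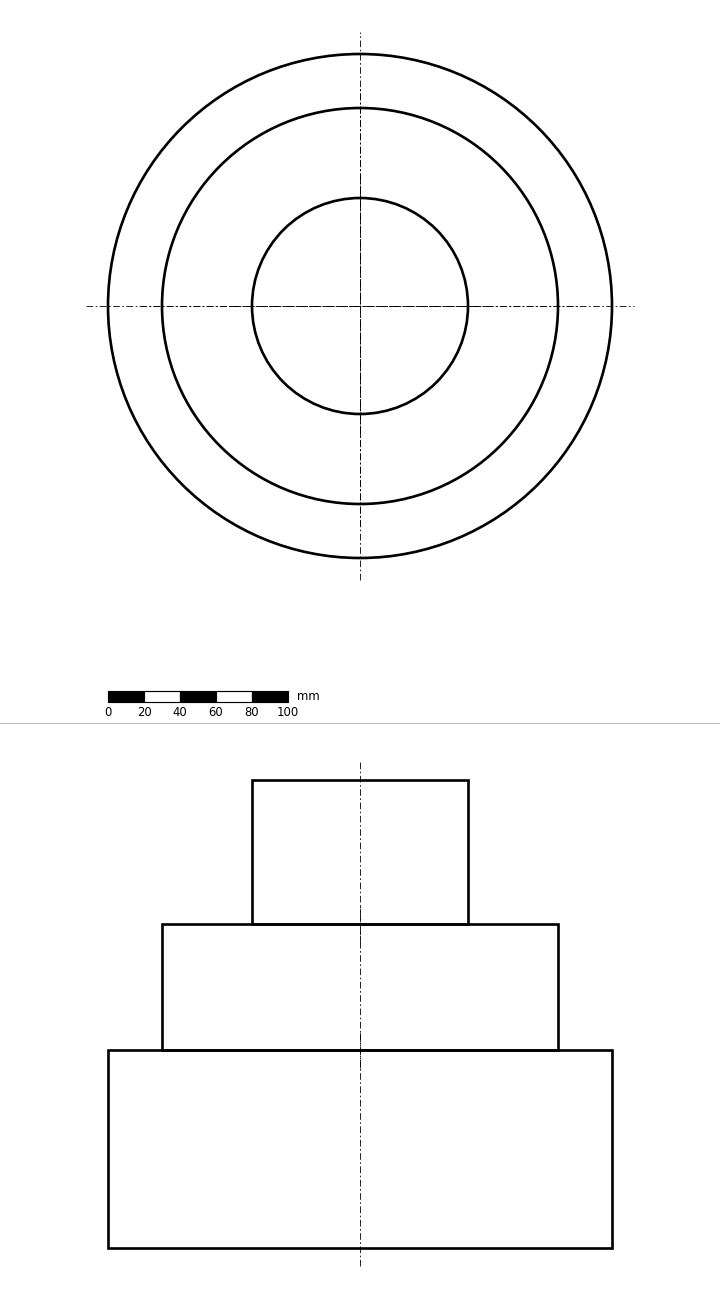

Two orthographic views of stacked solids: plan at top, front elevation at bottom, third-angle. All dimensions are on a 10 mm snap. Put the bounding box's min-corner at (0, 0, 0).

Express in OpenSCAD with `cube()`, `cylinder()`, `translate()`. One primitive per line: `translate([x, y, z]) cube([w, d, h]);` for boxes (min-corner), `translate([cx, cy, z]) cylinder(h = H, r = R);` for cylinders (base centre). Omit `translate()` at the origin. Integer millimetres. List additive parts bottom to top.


translate([140, 140, 0]) cylinder(h = 110, r = 140);
translate([140, 140, 110]) cylinder(h = 70, r = 110);
translate([140, 140, 180]) cylinder(h = 80, r = 60);


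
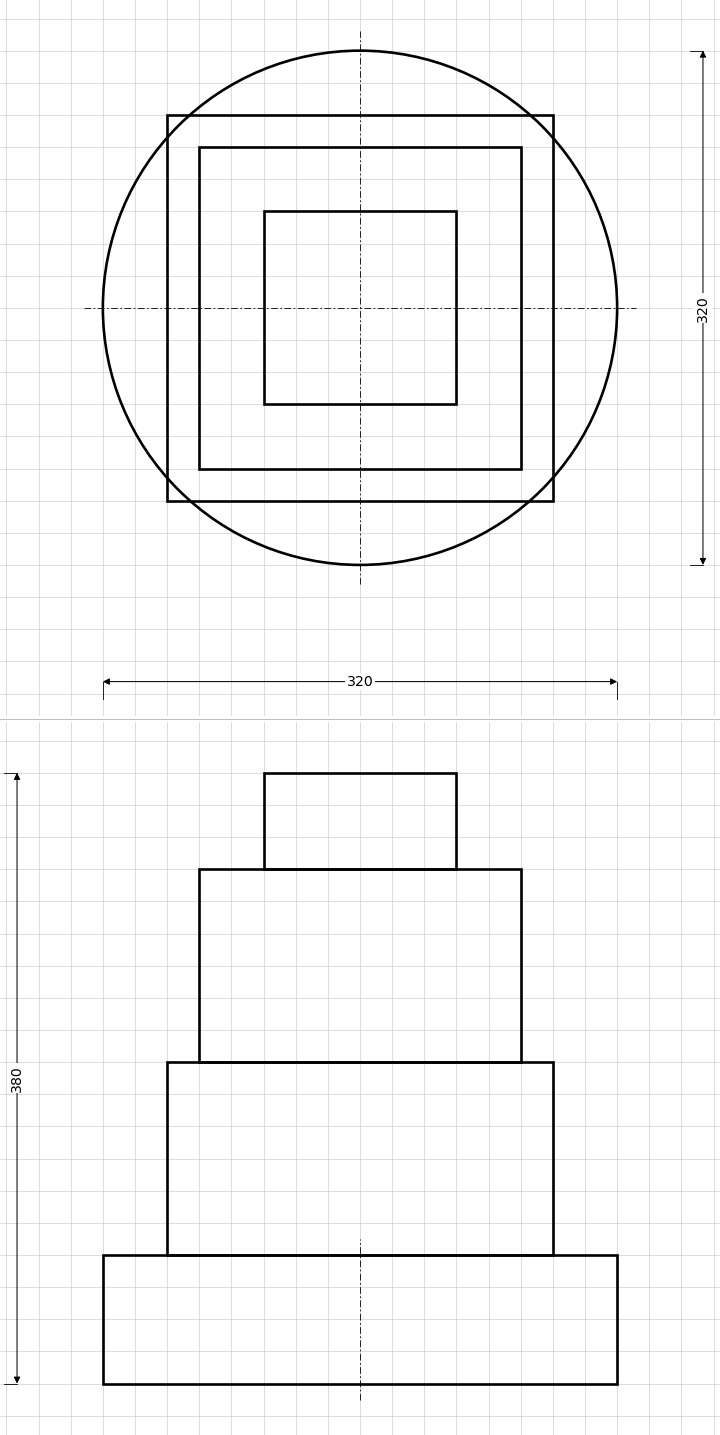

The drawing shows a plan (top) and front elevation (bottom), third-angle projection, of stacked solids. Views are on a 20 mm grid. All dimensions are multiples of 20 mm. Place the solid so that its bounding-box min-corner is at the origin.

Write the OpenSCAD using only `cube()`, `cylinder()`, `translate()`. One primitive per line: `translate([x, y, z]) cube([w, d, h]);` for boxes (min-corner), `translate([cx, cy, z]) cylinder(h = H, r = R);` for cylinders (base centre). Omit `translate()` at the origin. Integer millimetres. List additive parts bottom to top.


translate([160, 160, 0]) cylinder(h = 80, r = 160);
translate([40, 40, 80]) cube([240, 240, 120]);
translate([60, 60, 200]) cube([200, 200, 120]);
translate([100, 100, 320]) cube([120, 120, 60]);
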